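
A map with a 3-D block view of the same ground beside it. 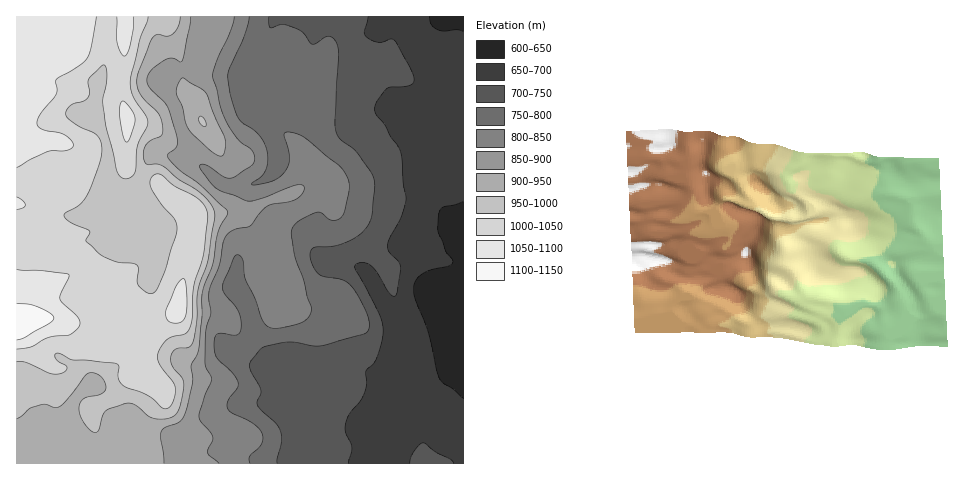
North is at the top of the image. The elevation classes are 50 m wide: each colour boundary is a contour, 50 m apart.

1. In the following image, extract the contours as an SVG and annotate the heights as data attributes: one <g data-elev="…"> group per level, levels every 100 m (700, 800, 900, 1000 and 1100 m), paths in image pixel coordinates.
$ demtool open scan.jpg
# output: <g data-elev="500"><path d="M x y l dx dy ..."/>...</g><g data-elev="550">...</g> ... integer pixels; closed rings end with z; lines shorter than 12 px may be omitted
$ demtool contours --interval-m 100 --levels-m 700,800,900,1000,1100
<g data-elev="700"><path d="M348 463l4-16-7-15 1-9 4-10 10-11 4-7 3-11-1-13 8-7 3-6 4-15 2-11-1-9-3-9-24-48 1-2 5-1 9 2 7 7 13 22 3 2 3 0 4-30-2-5-9-9-2-7 3-8 11-20 5-17-6-49-10-15-5-11-9-10-1-9 3-7 10-11 22-3 3-2 1-3-4-12-15-28-4-1-13 3-7-2-6-4-1-4 4-15"/><path d="M454 463l-3-3-14-7-11-9-3-1-4 2-6 8-3 10"/></g><g data-elev="800"><path d="M250 463l0-7 11-11 2-5-1-6-3-5-5-5-22-11-4-3 0-8 9-14 1-5-6-10-15-15-3-8 0-10 3-6 5-1 14 2 3-2 2-5 0-9-3-8-15-20 1-10 10-23 2-3 3 0 4 5 3 20 9 18 7 21 4 6 6 3 8 0 18-4 8-4 4-6 1-7-4-10-4-18-8-23-4-21 1-6 7-8 17-9 5 1 11 7 8-2 5-7 4-24-2-9-7-12-35-28-7-4-10-2-3 1-1 1 6 24-1 7-3 6-6 6-8 4-14 4-6 0 10-9 3-5 3-10-1-10-3-8-6-9-16-11-4-6-7-20-3-20 1-8 15-33 5-19"/></g><g data-elev="900"><path d="M164 463l-3-30 4-5 15-7 6-11 7-28-2-17 6-10 2-8 3-32 1-24 10-27 5-33 10-18-2-4-24-22-22-16-12-13 0-4 7-5 2-4-1-12-9-27-16-17-4-7 1-6 3-5 13-10 8-3 8 4 2-1 9-44"/><path d="M218 155l4 1 2-2 1-14-12-28-5-16-6-7-20-11-4 7-2 7 6 14 5 20 7 10 16 14z"/></g><g data-elev="1000"><path d="M17 362l9 0 22 11 7 1 9-2 3-4-1-3-10-6-1-4 2-2 16 7 43 3 3 4 0 12 5 7 23 9 17 13 5-1 4-5 2-10 0-7-15-21-2-9 3-8 6-7 6-4 12-2 5-8 2-10 2-30 10-37 4-32-3-10-9-10-22-11-13-11-5-1-5 4-1 5 2 7 10 16 12 12 3 11-13 45-7 16-6 4-6-3-7-6 0-16-1-4-5-2-16-1-15-7-15-14 4-10-20-9-5-4-1-3 2-2 14-8 6-9 13-30 3-16-1-9-4-6-25-13-5-5-1-5 5-7 12-4 4-3 3-6-2-12 15-15 3 2 1 8-4 24 0 7 3 20 10 43 3 6 5 4 6-1 5-5 2-27 10-19 1-5-2-6-13-20-2-8-1-8 10-41 8-22"/></g><g data-elev="1100"><path d="M17 340l8-3 22-12 5-4 2-3-4-5-14-7-19-3"/></g>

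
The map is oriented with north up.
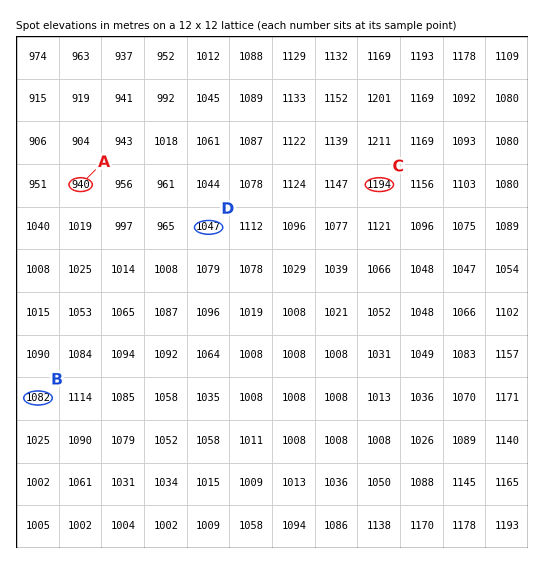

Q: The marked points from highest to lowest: C B D A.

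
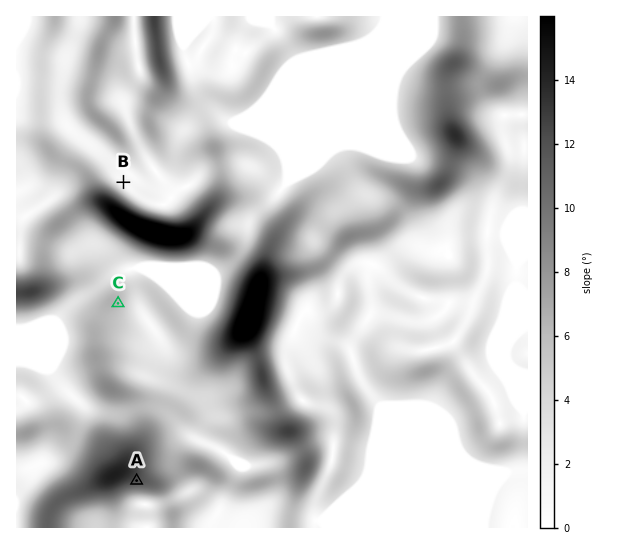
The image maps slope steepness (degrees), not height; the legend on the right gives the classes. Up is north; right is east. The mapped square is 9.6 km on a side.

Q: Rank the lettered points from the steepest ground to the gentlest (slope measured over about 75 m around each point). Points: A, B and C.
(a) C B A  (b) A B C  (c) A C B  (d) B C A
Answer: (c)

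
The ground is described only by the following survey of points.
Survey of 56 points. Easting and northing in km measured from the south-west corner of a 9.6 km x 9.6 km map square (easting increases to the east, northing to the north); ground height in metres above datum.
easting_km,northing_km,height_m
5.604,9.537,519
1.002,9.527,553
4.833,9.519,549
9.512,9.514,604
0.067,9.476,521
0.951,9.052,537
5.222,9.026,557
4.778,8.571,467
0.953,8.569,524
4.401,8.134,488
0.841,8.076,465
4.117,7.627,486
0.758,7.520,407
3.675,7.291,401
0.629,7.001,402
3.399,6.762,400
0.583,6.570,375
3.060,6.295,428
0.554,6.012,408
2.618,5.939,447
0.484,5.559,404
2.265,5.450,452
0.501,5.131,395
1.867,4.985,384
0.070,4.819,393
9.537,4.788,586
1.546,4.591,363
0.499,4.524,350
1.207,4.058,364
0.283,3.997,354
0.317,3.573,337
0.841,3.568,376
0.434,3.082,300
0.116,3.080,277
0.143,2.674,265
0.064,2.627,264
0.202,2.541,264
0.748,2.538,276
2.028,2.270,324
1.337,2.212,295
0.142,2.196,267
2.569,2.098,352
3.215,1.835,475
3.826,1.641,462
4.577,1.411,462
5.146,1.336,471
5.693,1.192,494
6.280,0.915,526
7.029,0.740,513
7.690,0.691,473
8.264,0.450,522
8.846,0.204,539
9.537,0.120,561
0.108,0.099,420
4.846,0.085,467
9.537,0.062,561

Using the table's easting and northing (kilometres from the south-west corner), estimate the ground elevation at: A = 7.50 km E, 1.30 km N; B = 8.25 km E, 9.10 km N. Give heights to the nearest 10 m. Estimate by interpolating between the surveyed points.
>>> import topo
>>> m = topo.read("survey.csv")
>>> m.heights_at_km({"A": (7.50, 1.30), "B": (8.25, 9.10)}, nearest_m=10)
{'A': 520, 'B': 590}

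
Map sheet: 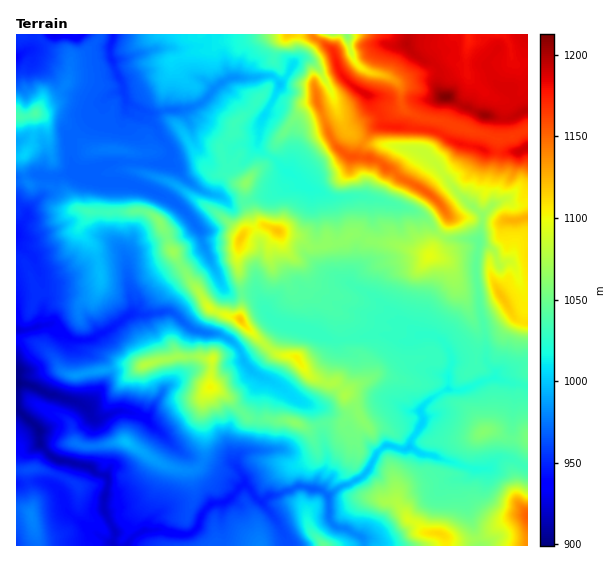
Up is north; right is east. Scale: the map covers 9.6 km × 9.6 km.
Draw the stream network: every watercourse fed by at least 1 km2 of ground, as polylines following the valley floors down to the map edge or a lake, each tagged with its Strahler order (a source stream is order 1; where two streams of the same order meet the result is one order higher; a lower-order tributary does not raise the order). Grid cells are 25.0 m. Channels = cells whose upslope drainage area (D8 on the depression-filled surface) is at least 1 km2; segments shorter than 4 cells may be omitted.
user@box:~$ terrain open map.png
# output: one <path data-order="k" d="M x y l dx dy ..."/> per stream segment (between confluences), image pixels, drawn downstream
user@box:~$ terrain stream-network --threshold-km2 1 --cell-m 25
<path data-order="1" d="M355 535l-9-7-8 0-3-1-5-6 0-2-1-2 0-21-2-1"/><path data-order="1" d="M85 525l4 4 12 7 5 5 3 2 4 0 1 2"/><path data-order="3" d="M327 495l-4-4-2 0-2-2-10 0-3-2-11 0-5 4-4 0-7 4-6 0-2 1-2 0-6 5-4 0-5-5-3-5-5-6-3 0"/><path data-order="1" d="M107 488l2-8-4-4-8-3-7-6-4 0-7-3-6 0-6-3-10 0-16-16 0-2-2-2 0-6-2-4 0-3-20-19"/><path data-order="3" d="M243 485l-16 15-2 0-4 3-8 0-11 10 0 3-3 4 0 4-1 3-7 6-2 2-10 0-1-2-12-1-5-3-4 0-2 2-13 0-8 5-4 4-3 5"/><path data-order="1" d="M458 479l8 0 7-7 0-3-3-1"/><path data-order="2" d="M470 468l-9-3-2-1-2 0-2-1-4 0-1-2-11-2-8-4-8 0-1-2-3 0-4-4-17 0-1-1"/><path data-order="1" d="M485 468l-15 0"/><path data-order="1" d="M238 457l-1 3 0 7 6 9 0 3 2 1 0 4-2 1"/><path data-order="3" d="M397 448l-4 0-2-1-8 0-6 6-8 16-6 7-4 3-5 1-4 4-7 1-5 3-7 7-4 0"/><path data-order="1" d="M157 429l-12-12"/><path data-order="2" d="M145 417l-10-4-4 0-6-2-11 1-4 3-3 0-5 2-9 0-6-8-5-5-5-3-8-1-14-5-6 0-14-8-2 0-6-3-10 0 0-1"/><path data-order="3" d="M443 391l-16 10-5 6-1 2 0 4 1 2 0 12-11 12-1 4-7 5-6 0"/><path data-order="1" d="M283 389l-4-4-4-1-2-3-6-2-2 0-8-6-4-1 0-3-7-6 0-3-5-7 0-2-3-4-7-7-10-5-3 0-1-2-12 0-6-2-4 0-5-3-19-16-22 1-2 2-17 0"/><path data-order="2" d="M422 335l9 0 7 2 7 6 5 9 0 3 1 1 0 9-2 6 0 16-2 0-4 4"/><path data-order="2" d="M130 315l-12 8-5 5-24 12-15 0-5-3-14-13-17 1-4 3-8 1-1 2-7 0-1-2"/><path data-order="1" d="M267 307l8 8 6 2 2 0 6 3 6 0 2 1 5 0 1 2 15 2 5 3 8 7 12 5 3-1 9 0 2-2 5 0 1-1 7 0 1-1 15 0 15 6 9 0 5-4 7-2"/><path data-order="1" d="M351 284l3 3 19 9 33 32 5 1 6 6 5 0"/><path data-order="1" d="M126 261l0 11 1 1 2 20 1 2 0 5 1 1 0 12-1 2"/><path data-order="1" d="M34 259l-17-16 0-7"/><path data-order="1" d="M493 249l-6-4-8 0"/><path data-order="1" d="M205 248l-3-5 0-10-11-13 0-1-14-15-3 0-9-5-3 0-4-3-7-1-9-4-13-2-18-17 0-1"/><path data-order="2" d="M479 245l-1 3 0 7-1 1 0 27 1 1 0 9 1 2 0 14 2 2 0 5 2 5 0 7 2 1 1 32 9 11 0 4-6 4-11 3-5 4-11 2-1 2-18 0"/><path data-order="2" d="M482 216l0 9-1 2 0 8-2 1 0 9"/><path data-order="1" d="M395 205l-5-2-4 0-1-2-8-1-2-1-5 0-1-2-38 0-1-1-20 0-40-40-4-1-8-8 3-30 8-9 8-15 0-2 1-2 0-8"/><path data-order="1" d="M107 175l4-4"/><path data-order="2" d="M111 171l7-6 7-2 4 0 1-2 4 0 1 2 28 0 3-3"/><path data-order="2" d="M166 160l5-5 0-4-6-8 0-2-6-5-2-8-10-9-6 0-10-4-5-6 0-9"/><path data-order="1" d="M430 157l11 11 1 5 7 7 5 8 21 21 2 0 5 6 0 1"/><path data-order="1" d="M443 121l-12-1-1-1-7 0-10-6-6-1-5-5 0-3-1-1 0-15-8-9-6-3-16-3-10-5-6-5-4-10-1-6-1-2 0-6-2-2 0-2"/><path data-order="3" d="M126 100l-1-7-2-1"/><path data-order="1" d="M109 96l2-3 3 0 1-1 8 0"/><path data-order="3" d="M123 92l0-7-2-4-2-6-5-7-1-9-3-3 0-9 3-6 0-6 1 0"/><path data-order="1" d="M331 92l-1-4-3-3-2-6-3-3-4-8-9-9-8 0-6 2-1 6-7 8 0 1-5 5-4 0"/><path data-order="2" d="M278 81l-5-5-14 0-1 1-28 0-3 3-6 3-19 20-4 2-3 0-5 3-4 0-1 1-15 0-1 2-7 0-1 1-14 0-17-8-4-4"/><path data-order="1" d="M466 63l0-11 3-7 0-10"/>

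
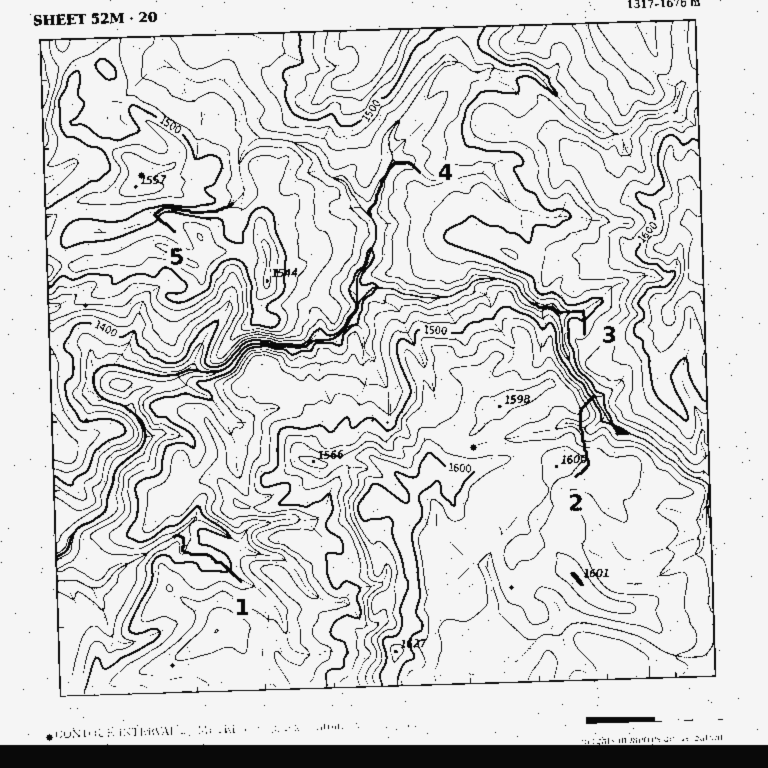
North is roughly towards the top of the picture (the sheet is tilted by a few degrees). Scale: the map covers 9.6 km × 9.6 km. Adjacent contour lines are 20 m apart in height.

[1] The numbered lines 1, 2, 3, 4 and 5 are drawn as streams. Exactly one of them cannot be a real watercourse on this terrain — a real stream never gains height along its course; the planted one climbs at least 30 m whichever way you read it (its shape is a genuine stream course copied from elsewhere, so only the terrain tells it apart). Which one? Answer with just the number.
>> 2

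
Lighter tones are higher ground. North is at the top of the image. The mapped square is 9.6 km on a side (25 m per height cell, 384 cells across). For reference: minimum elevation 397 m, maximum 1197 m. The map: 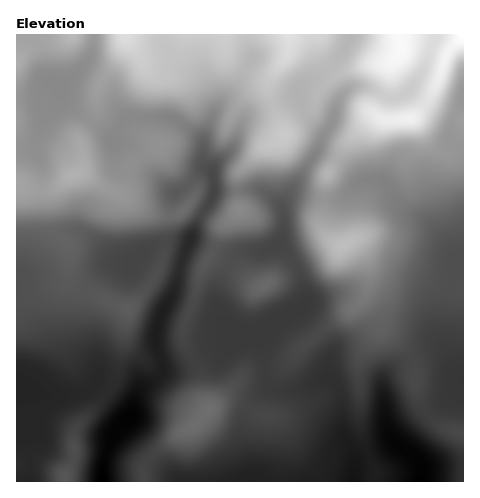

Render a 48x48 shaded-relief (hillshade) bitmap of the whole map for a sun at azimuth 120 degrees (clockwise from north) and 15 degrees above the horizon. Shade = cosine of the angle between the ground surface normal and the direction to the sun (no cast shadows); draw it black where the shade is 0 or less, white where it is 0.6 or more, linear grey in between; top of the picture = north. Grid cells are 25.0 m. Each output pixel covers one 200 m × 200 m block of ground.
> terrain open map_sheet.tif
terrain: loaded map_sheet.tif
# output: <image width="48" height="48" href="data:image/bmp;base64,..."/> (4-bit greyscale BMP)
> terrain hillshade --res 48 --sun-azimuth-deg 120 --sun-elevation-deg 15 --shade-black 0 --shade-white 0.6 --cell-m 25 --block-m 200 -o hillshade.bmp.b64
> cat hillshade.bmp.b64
<image width="48" height="48" href="data:image/bmp;base64,Qk32BAAAAAAAAHYAAAAoAAAAMAAAADAAAAABAAQAAAAAAIAEAAATCwAAEwsAABAAAAAAAAAAAAAAABEREQAiIiIAMzMzAERERABVVVUAZmZmAHd3dwCIiIgAmZmZAKqqqgC7u7sAzMzMAN3d3QDu7u4A////AHYwJ9/VECWaqYiIiHd3eId4iGVomYdDIXYxFs/WACWamZmYiId3eIh3iGVniIdTImZSE6/nEAN5iKupmYh3eIiHiHZ3d3ZUM2ZkEp7pMAAleKzLmYiIiJmId3iYd2ZVVWZkIo3aYgAAN5vMqYiIiJmYh3mpdmVVZmZkIn3rhSAAA3m8yXd4iJmZh3qoZVVVZmZlMkrup1IAAUacynZ3iJmZhnu4VEVmVWZmQzWt2mMAAjR6y3ZmeIiJhnvIQ1Z2ZmZmZURq3IQAATNYq4dmZ3d4hnvHM1eHZmZmZmZXrKUgABNFeZh3d3d3dWvHM2iXd2ZmZ3dmi6dSABNER5l3eId3ZWvHNGiYd3dmZ3h2eah1MjRVNHh2eJh3VWq4RGiYd3d3d4h2aZiHQ0Z2VFd2Z5mHVGm5ZWeId4h3eIiGaKmGNGd3ZVZlVoqXU1iZh3eId4iIiIiGaLuEJXd3ZmZlRWipZEaJmYh3d4iIiIiGaM2TFIh3dmZmVEaJdlZ4mZh3d4iIiIiGZ860A4h3d3d2ZURWd4d4mZmHd3d3eIh3Z7/WAXmHd3iHdlQyR5mImpmHd3d3d3d3Zp76IEmHZnmph2UxFIqZmpiHd2Z3d3dmZWr9YCiXZVnMuXZCE1ipmpiHd2Zmd3dmZla+oheXZDWcy4ZURFeqqpiHdmZmZ3d3dlR9xAWYZDNYu4VGiHiqqpiHdmZmZ4iHd2Va1gOIZUQ1iWIVq6mrqqmHd3dmZ4mYd2ZYyQBodmVEZkEDnMu7q6mYd3d2Z4mYh3ZWuyA4iHdlVBACaszMq7qYd3d3Z4mZmZh3rGAXqqmYUgATV6vcurqYh4d3d4iZq7uqvqEFq7vLYQAkRGi8uqqYiJmZmYiIq7u7vuUBeavdgAA1QzWKqZqYiKqqupd4mau6iusAJprMgABGVEV4iZmZmaqqu5h3eJq6Za1gA3mqcQBGZVZ4iJmZmYiIm6l3d4q7hFuwAmiZgwBIhmZ4d4mZmodleaqYd4q8qFikBaqZlxBKuXZ3d4iImXdkNoqodnm7u5iCBcyqu0AJ3Jd3Z4iIiWZjJGmpdnmZrdqCAIy7zqAEvLmIZ4iHiGZUNFipZmeIreuGAAeqz/gAe7qpd4iHeHdURFipZVZnnOxnYAForf1ASKu8qImYd4dkNFiZdmZmesxUlQA2e++QBYm926u5d5hlM1eYdmZmeKtieRAUaL3EAFeLzM78hph2RFZ4h2Zmd4qCSVETV5vJABRXib7/pph2ZVV4iHiJh4qlJ3M0Z3jLMANVQ2v/yIh3ZlV4h3iqmJq4RWVWd2esYAJVQibP65h3ZkRodmeaqaqpZVVomGaLogFGdjKP/ql3dlNXdFeImZmZhlRpqXZpuENGqmJO/8uXd2M2ZEaIiImIiGRHq5dmd2VXrKQq/8yoiYUjVVeIeIh3iYQki7mHUyNWi8gm/5qYirgxRneHd4d2iZYyWrqZcgAkacpDz2d3ectAJomHd3d2iZdUWKmalRATV6tiW2ZmV7xQFpmXZ3h2eYdlWJmbtzACV5qCFQ=="/>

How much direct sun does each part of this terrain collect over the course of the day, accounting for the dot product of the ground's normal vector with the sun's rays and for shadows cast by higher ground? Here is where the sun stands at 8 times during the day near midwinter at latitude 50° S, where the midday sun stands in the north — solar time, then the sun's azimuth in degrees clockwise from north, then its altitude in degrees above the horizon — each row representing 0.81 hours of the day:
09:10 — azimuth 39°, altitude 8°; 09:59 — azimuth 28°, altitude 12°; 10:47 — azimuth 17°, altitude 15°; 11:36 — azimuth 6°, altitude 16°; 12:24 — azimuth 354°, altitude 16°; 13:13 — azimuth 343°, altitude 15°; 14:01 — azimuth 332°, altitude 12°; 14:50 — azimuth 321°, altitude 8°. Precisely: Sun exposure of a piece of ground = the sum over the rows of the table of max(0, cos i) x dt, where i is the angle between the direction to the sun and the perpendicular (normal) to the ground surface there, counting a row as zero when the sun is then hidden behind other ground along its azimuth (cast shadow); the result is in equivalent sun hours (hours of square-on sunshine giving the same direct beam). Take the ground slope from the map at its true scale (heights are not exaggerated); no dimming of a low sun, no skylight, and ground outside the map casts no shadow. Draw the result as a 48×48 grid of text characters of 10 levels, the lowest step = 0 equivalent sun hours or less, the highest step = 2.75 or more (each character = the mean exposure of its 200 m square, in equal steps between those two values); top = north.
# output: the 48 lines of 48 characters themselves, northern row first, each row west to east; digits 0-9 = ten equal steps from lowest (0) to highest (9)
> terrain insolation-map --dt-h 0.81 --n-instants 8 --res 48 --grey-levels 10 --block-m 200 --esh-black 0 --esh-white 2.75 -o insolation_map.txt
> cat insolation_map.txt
555443234443344443333443333334433345565445444663
654321013421345544333444322344322235787555435750
631100124310245554433333445543222356887653225620
321112345411234444433223466521123466433331135520
234444456322223444433112455311234531000111146321
344555555322111222222112444333445300221001355222
445555554332000000111023333345454115997435663123
555555543332000000011144123466543226899999962224
555566643433310000011353234577642245446999852124
455567864334556653101442366667631266312221111223
455666786445556676400311477655531486210000001233
455666566555455555421101566532212663000000001343
555566556666654443222004642111113631000000002344
665566666666542233221049500000027841000000011233
777667655655442002343365100000037731100001222222
666654324666554100365330000000033112232222222211
445531001466655322563332100000231013555433332211
333210011234445567732688851001354445665543222222
000000012332335678414886677412587777776654222222
000000000110012342017953245533577789999865432223
000001100000000000004420001233347899999765543333
222344420000000000012000000133324798764445444333
333334432100001342255200001343222464222233334444
333344433333334543576433444553211221112333344444
444444444444455533674345677764211100012333344555
444444456655566433553345689864211000012333344555
555444456776665223532344677532210000022333344455
554444456677763124533333432001221001233334444455
544444444567741136643432100012332245432333333444
444333333334422257534443100123344454312333333333
443333322223223466444544323344455421123444333333
333333322222223455445554444455565300134444443344
233333332222234444455555544556653112333334444444
112333333222245433455555555556532234432123455444
111233443332245433455556665554322344421113455444
333333444443224433455567765543334443321024555444
544433344443212466677777655443344443331134554455
555444445543234789999986444443455543332123444555
555554456531246899999975456555565543333222334555
555556777311234677667654466766554443333222345555
555568984112334456664433455665544333333322245666
555568741134566667653223444444443333333321124677
555556632345788875422123333333443343334421001346
555556654457999631110123322233344454345432100012
556665554469997300000123222233334454446654310001
556886433467874200001222222333344544446775432223
445787433345554310012223333333344544455665444445
444445444344444433333334444443344444444444444455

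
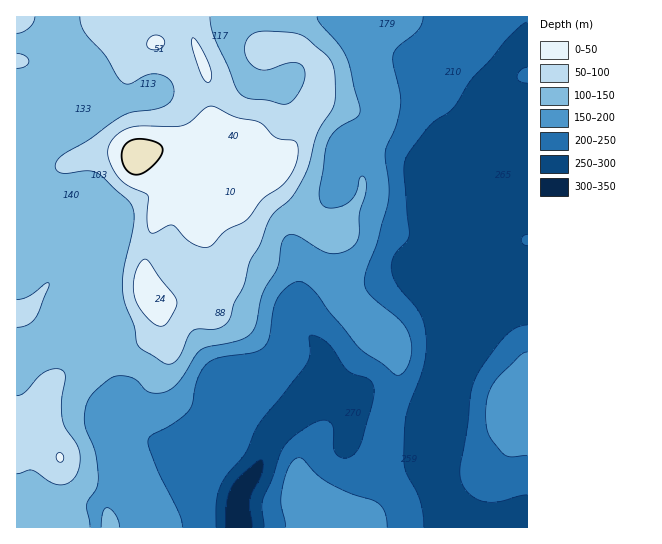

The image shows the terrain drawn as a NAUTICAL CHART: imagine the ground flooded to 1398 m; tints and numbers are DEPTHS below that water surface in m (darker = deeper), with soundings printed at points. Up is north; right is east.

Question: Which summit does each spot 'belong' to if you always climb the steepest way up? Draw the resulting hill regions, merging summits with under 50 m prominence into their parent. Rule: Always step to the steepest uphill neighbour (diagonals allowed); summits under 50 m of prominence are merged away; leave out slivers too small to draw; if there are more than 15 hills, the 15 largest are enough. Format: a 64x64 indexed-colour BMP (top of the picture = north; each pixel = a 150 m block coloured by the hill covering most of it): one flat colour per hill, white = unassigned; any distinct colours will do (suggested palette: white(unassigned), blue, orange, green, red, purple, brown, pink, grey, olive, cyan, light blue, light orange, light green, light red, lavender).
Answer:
<image width="64" height="64" href="data:image/bmp;base64,Qk12CAAAAAAAAHYAAAAoAAAAQAAAAEAAAAABAAQAAAAAAAAIAAATCwAAEwsAABAAAAAAAAAA////ALR3HwAOf/8ALKAsACgn1gC9Z5QAS1aMAMJ34wB/f38AIr28AM++FwDox64AeLv/AIrfmACWmP8A1bDFACIiIiIiEREREREREREREzMzMzMzMzMzMzMzM0REREREIiIiIiIRERERERERERETMzMzMzMzMzMzMzMzREREREQiIiIiIhERERERERERETMzMzMzMzMzMzMzMzNERERERCIiIiIiERERERERERERMzMzMzMzMzMzMzMzNEREREREIiIiIiIiERERERERERETMzMzMzMzMzMzMzM0REREREQiIiIiIiIiERERERERERMzMzMzMzMzMzMzMzRERERERCIiIiIiIiIhERERERERETMzMzMzMzMzMzMzFEREREREIiIiIiIiIiIhERERERERMzMzMzMzMzMzMzEUREREREQiIiIiIiIiIiIiERERERETMzMzMzMzMzMzMRRERERERCIiIiIiIiIiIiERERERERMzMzMzMzMzMRERFEREREREIiIiIiIiIiIiEREREREREzMzMzMzMREREREUREREREQiIiIiIiIiIRERERERERERMzMzMzMRERERERRERERERCIiIiIiIiERERERERERERETMzMzMxERERERFEREREREIiIiIiIiEREREREREREREREzMzMzERERERERREREREQiIiIiIiIRERERERERERERERMzMzMRERERERFERERERCIiIiIiIiERERERERERERERERMzMREREREREUREREREIiIiIiIiIRERERERERERERERETERERERERERFEREREQiIiIiIiIREREREREREREREREREREREREREREURERERCIiIiIiIhERERERERERERERERERERERERERERREREREIiIiIiIiEREREREREREREREREREREREREREREUREREQiIiIiIiERERERERERERERERERERERERERERERRERERCIiIiIiIREREREREREREREREREREREREREREREUREREIiIiIiIRERERERERERERERERERERERERERERERFERERVVVIiUREREREREREREREREREREREREREREREREURERFVVVVVVERERERERERERERERERERERERERERERERFEREVVVVVVURERERERERERERERERERERERERERERERERRERVVVVVVRERERERERERERERERERERERERERERERERERRFVVVVVVERERERERERERERERERERERERERERERERERERVVVVVVURERERERERERERERERERERERERERERERERERFVVVVVVREREREREREREREREREREREREREREREREREREVVVVVVVERERERERERERERERERERERERERERERERERERVVVVVVURERERERERERERERERERERERERERERERERERFVVVVVVREREREREREREREREREREREREREREREREREREVVVVVVVERERERERERERERERERERERERERERERERERERVVVVVVERERERERERERERERERERERERERERERERERERFVVVVVUREREREREREREREREREREREREREREREREREREVVVVVURERERERERERERERERERERERERERERERERERERVVVVVRERERERERERERERERERERERERERERERERERERFVVVVVEREREREREREREREREREREREREREREREREREREVVVVVERERERERERERERERERERERERERERERERERERERVVVVURERERERERERERERERERERERERERERERERERERFVVVEREREREREREREREREREREREREREREREREREREREVVRERERERERERERERERERERERERERERERERERERERERERERERERERERERERERERERERERERERERERERERERERERERERERERERERERERERERERERERERERERERERERERERERERERERERERERERERERERERERERERERERERERERERERERERERERERERERERERERERERERERERERERERERERERERERERERERERERERERERERERERERERERERERERERERERERERERERERERERERERERERERERERERERERERERERERERERERERERERERERERERERERERERERERERERERERERERERERERERERERERERERERERERERERERERERERERERERERERERERERERERERERERERERERERERERERERERERERERERERERERERERERERERERERERERERERERERERERERERERERERERERERERERERERERERERERERERERERERERERERERERERERERERERERERERERERERERERERERERERERERERERERERERERERERERERERERERERERERERERERERERERERERERERERERERERERERERERERERERERERERERERERERERERERERERERERERERERERERERERERERERERERERERERERERERERERERERERERERERERERERERERERERERERERERERERERERERERERERERERERERERERERERERERERERERERERERERERERERERERERERERERERERERERERERERERERERERERERERERERERERERERERERERERERERERERERERERERERERERERERERERERERERERERERERERERERERERERERERERERERERERERERERERERERERERER"/>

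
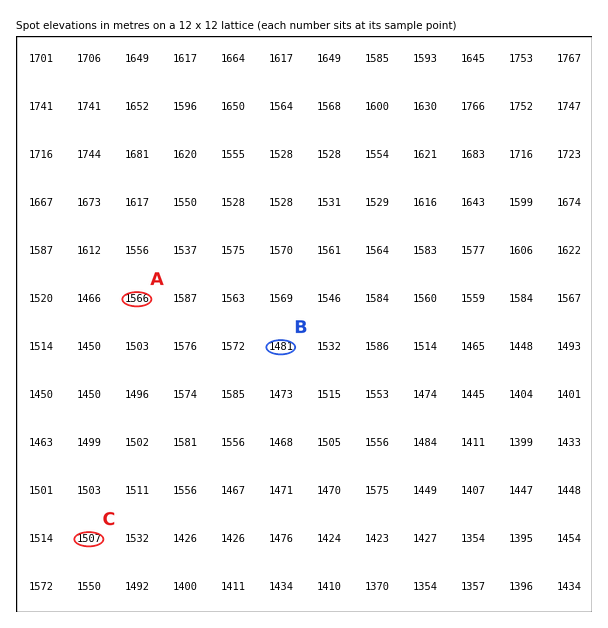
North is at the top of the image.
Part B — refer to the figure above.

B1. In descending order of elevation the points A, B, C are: A C B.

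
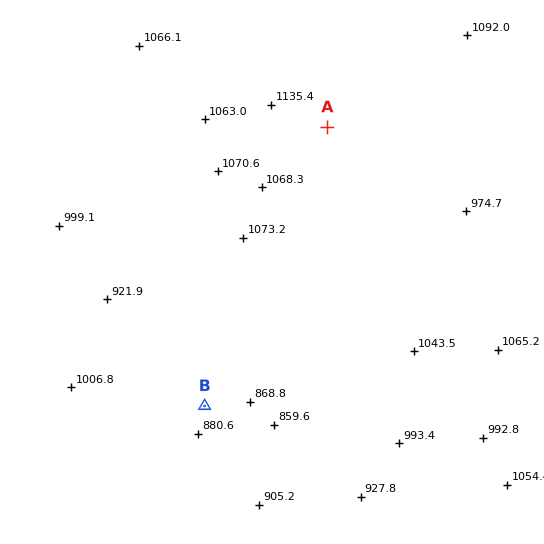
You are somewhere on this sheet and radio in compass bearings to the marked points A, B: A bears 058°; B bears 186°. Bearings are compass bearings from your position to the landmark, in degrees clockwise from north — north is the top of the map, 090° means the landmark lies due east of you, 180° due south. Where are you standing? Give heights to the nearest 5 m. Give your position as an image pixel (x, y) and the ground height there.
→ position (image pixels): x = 227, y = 190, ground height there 1075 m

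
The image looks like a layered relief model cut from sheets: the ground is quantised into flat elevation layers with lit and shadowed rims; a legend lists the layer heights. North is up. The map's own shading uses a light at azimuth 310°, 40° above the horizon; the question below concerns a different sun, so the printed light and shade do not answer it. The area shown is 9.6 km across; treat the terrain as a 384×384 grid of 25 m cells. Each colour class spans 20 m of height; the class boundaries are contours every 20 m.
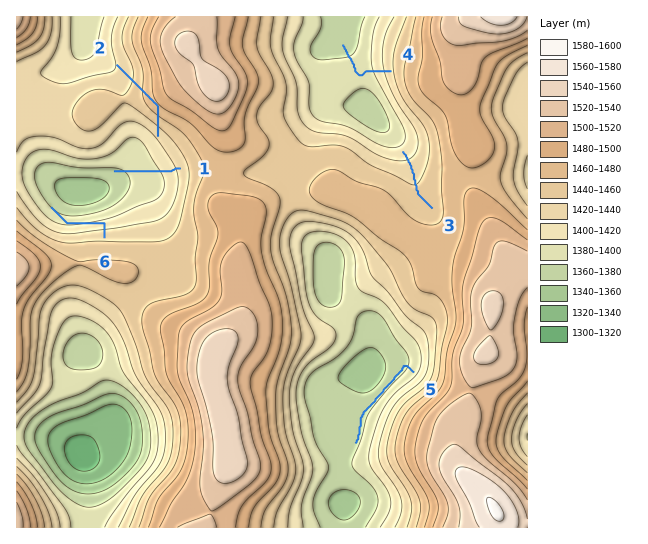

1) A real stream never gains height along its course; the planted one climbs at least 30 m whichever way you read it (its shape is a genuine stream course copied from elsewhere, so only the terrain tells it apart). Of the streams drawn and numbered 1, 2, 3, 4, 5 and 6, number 2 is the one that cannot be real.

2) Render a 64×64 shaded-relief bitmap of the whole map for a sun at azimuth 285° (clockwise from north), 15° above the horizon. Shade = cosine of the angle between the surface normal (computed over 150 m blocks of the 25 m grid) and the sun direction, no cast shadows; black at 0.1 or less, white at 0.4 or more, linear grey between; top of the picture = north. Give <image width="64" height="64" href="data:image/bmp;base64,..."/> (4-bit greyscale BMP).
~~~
<image width="64" height="64" href="data:image/bmp;base64,Qk12CAAAAAAAAHYAAAAoAAAAQAAAAEAAAAABAAQAAAAAAAAIAAATCwAAEwsAABAAAAAAAAAAAAAAABEREQAiIiIAMzMzAERERABVVVUAZmZmAHd3dwCIiIgAmZmZAKqqqgC7u7sAzMzMAN3d3QDu7u4A////ABERI0Z5q83e3cupmHZURERERVVniavMzN7u7bu6qYZDEREjVnmrze7duqmYh1REREREVWeJq8zM3e7dzLupdUMREjRXiavN7u26qZmHVEMzMzNEVomrvMzd3d3Mu6l1MyEiNGeJq87v7cuqmYdlQzMyIjRWeJq7zN3d3cy6mGUzIiI0Z5q83v/+3LqqmGVDMyISI1Z4mqvM3d3cy7qHVDMiIjRnmrze///tzLuodUQzIREjVniZq8zN3cy7qXZUMzMiNGeau83v//7dzLl2VDMhESRWeJq7zM3czLqYZUQzMzM0Z4mrvN7//+7cuoZUQyISNFeJqrzN3czLqYZVRENDM0Vniaqrzv//7u3KhlRDMiI0Z4mrzd3czMuodlRDM0RERWeJmavN7//+7cqGVEMyIjVnmrze7dzMuphlQzMzM0RVZ4mZms3v//7tyoZEMyIjRWeKvN7u3Mu6l2QyIiIzRFVniImaze7u7u7KdUMzIiNFZ4ms3v7dy7qXZDIRESM0VWZ3iJrN7u7u7sp1QzIiI0Z3iKve/u3MupdkMhERIjRVVmZ3ms3u3u7uyXQzMiEjVniIms7/7dzLmGVCIREiNFVVVWeKzd3d7u25ZDMzIRNXiIiKze/u3cupdkMiESI0VVVVVorN3cze7bhUREMhE1eZiIm97u7u3LmGVDMhEjRWZlVWirzczN3cp1REQyESV5mIibze7u7tyodlQyIRI1Z3ZmeKzMzMzduWREVTIAFGiIeJrN3e7/7Ll3ZUMhEjVnh3eJrMzMzNy4VDRVQgATV3d3mrzM3v/9uYdmUzERJGeIiJq8zMzN3LhUNFVCEBNGZmeJq7vO//7Kh2ZTMAEjV4maq8zMzM3cuGREVUIRE0VVVnmqqs3//9uYdlQxERJGeJq8zMy7zdy5dURVQyEjRERFeJqqvf//65h2VDEREkV4mrzMy7vM3LqGVVRDIjRFVEVomaq87//sqXZUMiEiNWiavMzLu7zMuodlVEMyNFVVRWiaqqve/+25hlRCIiNFZ5q7zLu7u8y7mHZVQzI0VmZVaJqqqr3v7cqGVDIiNFZ4mqu7u6qru7uph2VDIjRXd2Zom7upq97uyoZDMiI0VniZqqqqqqq7u7qYdlMiI1eIdnibu6maze7KhkMyIjRXiJmaqqqqqqu7uph2UyETV5mHeJu7qIm97sqGQzIhI1eImZmZmZmaq7y6mHZUIRJXmpiIm7uoiazuyoZUMiEjVoiZmIiIiJmrvLuYZVQhEkebupmau6mJrN3Kl2VTMiNGeIiIh3d4iavMypdlRDISR5u7qZq7qYms3cqYd2RCI0Z4iIiHd3eJq8zKl1REMiJHm8y6qqqpiavMupmIdUM0VniIiId3d4mrzMuWVDMzM0abzLqqqpmZq7u6qZiGVEVniIiIiId4iavMy5dUMzMzRpvMy6qZmYmau7qpmIZVVniZmIiIiIiZqrzLl1MzM0RWiszLqZmYiJq7u6mYhVVniZmZmZmYmZmqu7uXUzM0RVeKvLupiIiImru7qYd1VWeJqqmZmZmZqqqruphkMjRFZ4mrupiIiIiau7uodmRVZ4mqqqqZmZqruqqqmGQyNFZ3iaqqmHd4iZq7uph2VEVWiaqqqqqZmru7qqmYZTM0Z3iJmqmHd3iJqru6l2VURFZ4mqu7qpmrzMy6mZh1REVniIiZmIdmeJmqqqmHZVREVmeJq7u6qavN3LqZmIZVVniZiIiId2Z4mqqqmHZVRERVZ4mau7qpq83dupiIh2ZniZmIiIh3Z3mqqqmIdlRERVZneImqupmrzdy6mIiId3iaqYiIiId3iaqqmYdlVERFVnd3eJmqmZq8zLmIiIh3iZqpiHiIh3iJq6qYh2VENEVnd3d3iJmZmrzLqYd3d3eImqmId3iIiJq7uph2ZUM0RWeId2ZniJmqu7uph3d3d3iZmYh3d3iJq7u6mHZUMzRFeIiHZmZ4mqq7uqmHZmZmd4mZmHdneJq7zLuYdlQzNVZ4iIdlVWiaq6qqqYdmZmZneJmYdmZ4mrzMy6l2VEM2ZniJiGVVZ5qqqqqph2ZmZmZ4iZh2Z4mrzMzLqXZUREd3eImYdURXmqqqqqmGVVZ3ZmeJmHZnirzMzMuodVRVaIiIiZh2VWeaqpmqqXVEVndmVniId3ibzMy7uphlRFZ5mIiJmYZVaJqqmZqoZDNFZmVVZ4h3eKvMy7qql2REV4mZiImpl2Z5q6qZmqhjIjVmVEVnd3d5vNzLqpmHVDRXiZmIiaqYd4q8upmqqGMhJFVERGd3Znm93bqpmYZTM1Z5mYiJqqmIm8zLqqqpZCI0VUNFZ3dmis3duqmYhlMzRniIiImqqYmr3duqqqlkMjRUREV4h3eKzd26qZmGVDM1Z3iHiJqpmazd3LqqqHVDRFRERniIeJrN3LuqqYdUMzRWZ3d4iaqavN3cupmIZURFVERWiJiJq83cu6qph2VDNEVWZmaJqqq83dypiHZlRVVURFaImZq8zMy7uqmHZUQzNEREVXiru8zd3KmHZVRFVUREVniJmrzMzMy7qHdmVDMzMzNFaKvMzd3cuYdlRERURERWZ4iavMzMzMuod3ZlQzIiIjRoq83d3dy5h2VERERERFVmeJrMzMzd3KmHd3ZDMRESJGirzd3d3LqYdlREREREVVZ4mrzMzN7tupiIhlMxEREkV5vN3e3cuph2VURERERVVmiavMzN3u3KmZmHUy"/>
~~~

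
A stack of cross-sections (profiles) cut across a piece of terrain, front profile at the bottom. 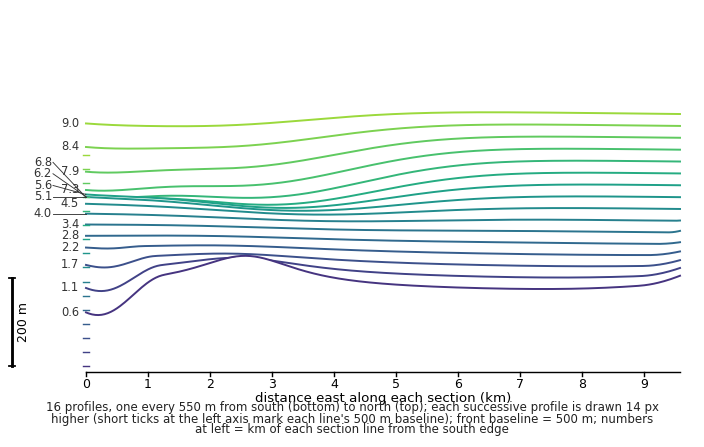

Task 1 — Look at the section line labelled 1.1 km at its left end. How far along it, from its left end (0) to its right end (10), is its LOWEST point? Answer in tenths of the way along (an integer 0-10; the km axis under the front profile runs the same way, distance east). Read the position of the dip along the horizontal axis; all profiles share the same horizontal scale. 0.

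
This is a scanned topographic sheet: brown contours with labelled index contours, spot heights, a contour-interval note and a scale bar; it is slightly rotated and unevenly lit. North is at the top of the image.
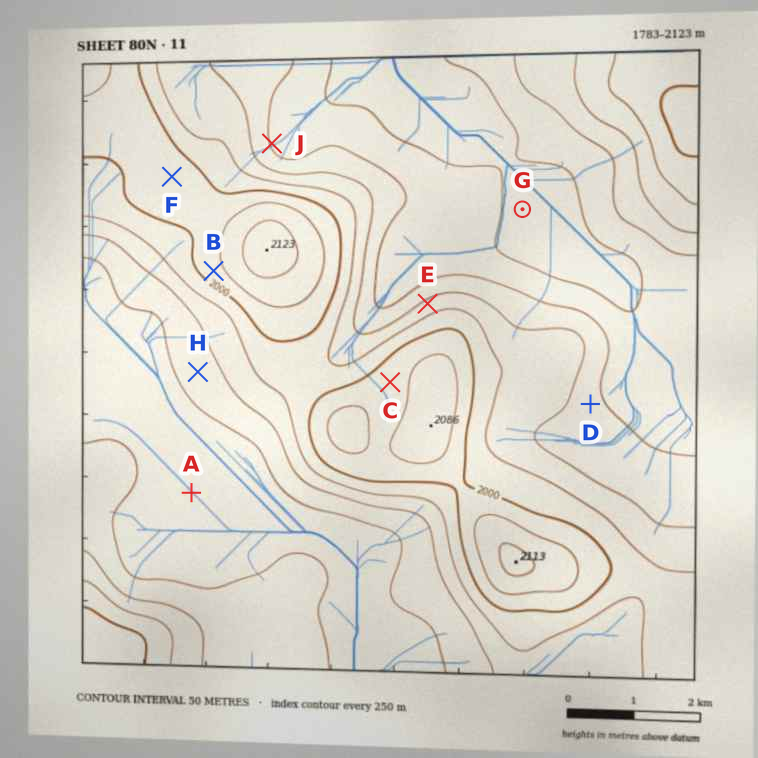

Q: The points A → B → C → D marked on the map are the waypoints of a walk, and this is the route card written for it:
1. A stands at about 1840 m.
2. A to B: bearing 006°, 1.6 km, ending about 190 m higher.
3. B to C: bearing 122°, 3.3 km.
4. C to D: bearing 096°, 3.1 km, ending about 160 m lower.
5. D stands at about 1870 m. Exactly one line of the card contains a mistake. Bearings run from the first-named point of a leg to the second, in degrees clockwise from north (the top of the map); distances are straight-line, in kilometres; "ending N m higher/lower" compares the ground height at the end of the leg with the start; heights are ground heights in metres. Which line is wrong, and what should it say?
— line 2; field distance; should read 3.5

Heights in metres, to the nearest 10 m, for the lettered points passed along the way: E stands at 1910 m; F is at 2030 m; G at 1800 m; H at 1880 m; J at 1850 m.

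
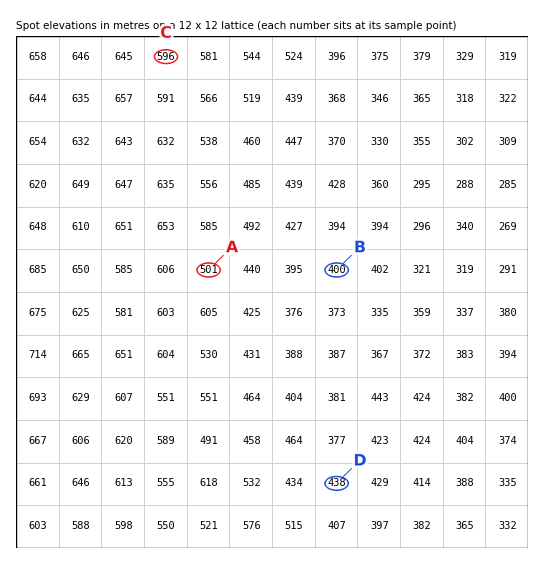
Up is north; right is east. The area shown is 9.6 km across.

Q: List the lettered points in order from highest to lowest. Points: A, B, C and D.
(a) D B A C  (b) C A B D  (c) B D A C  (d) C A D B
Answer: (d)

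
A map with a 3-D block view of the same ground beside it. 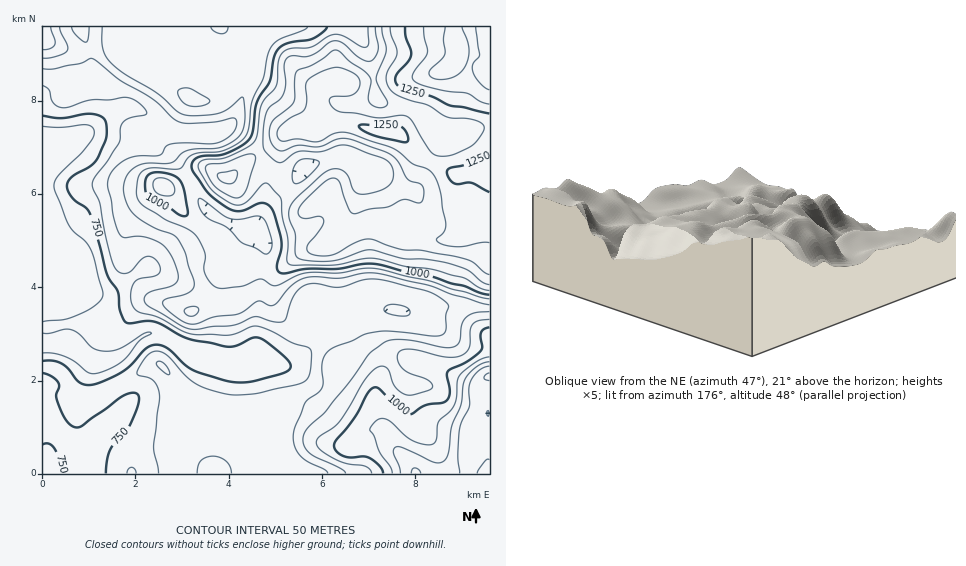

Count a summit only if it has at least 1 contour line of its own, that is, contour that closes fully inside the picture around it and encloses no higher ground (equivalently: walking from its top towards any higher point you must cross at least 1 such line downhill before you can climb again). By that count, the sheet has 3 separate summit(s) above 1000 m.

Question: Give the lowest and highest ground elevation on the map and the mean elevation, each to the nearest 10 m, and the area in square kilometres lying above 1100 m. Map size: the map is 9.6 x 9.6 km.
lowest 660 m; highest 1370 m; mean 950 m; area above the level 22.4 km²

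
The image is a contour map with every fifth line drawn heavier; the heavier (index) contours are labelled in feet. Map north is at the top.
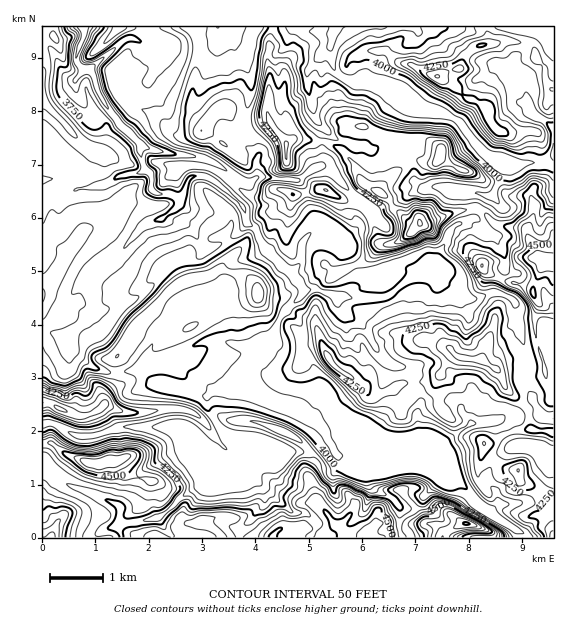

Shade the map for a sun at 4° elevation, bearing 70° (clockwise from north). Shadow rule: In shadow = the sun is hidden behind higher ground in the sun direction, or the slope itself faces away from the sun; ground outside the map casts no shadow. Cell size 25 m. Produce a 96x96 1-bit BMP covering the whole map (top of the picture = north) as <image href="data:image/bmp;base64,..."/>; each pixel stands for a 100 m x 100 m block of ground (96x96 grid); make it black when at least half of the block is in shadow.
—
<image width="96" height="96" href="data:image/bmp;base64,Qk2+BAAAAAAAAD4AAAAoAAAAYAAAAGAAAAABAAEAAAAAAIAEAAATCwAAEwsAAAIAAAAAAAAA////AAAAAAAAA4CAAeAAAD/j8P8AAAOAAGAIAD/H4f4AAAeIAAAcAD+eB/zAAweAAAA8DB78D+iAAwPAAGP4DAfwH4AAA4TAAH/wjBngfAAAB4BAAH9hxDnB/34AH4AAA/9DwPCD/7wA//AAA//Dg+Af/4B//vAAAf/DAYA//4D//hAAAP/AAAB//4D/+AAAAH/AAAD/34D/6AAAAB+AAAf/z4D/wAAAAA+AAAf/xAD/AAAAAAcAAAP/wAD4AAAAAA8AAAP/wADgAAAAAH/AAAH/4ABAAAAAB/+AAAD/4H8AAAAHD/8AAD//wP8PAAAfH/wAB3//AP//gAD+f/AAH//4ACD/AgH8/wA8P+f4ACD+B4H4wAD//+fwwGD4AADwgAP//+fhAMbgAAAAAB///kPBA84AYAAAAH//+APD/44E4AAAAf//+AOB/x4N4AAAA///8AOB/h4PwAAAB///4AeD/j4PgAAAA///wAPD/DwfgAAAA///gA/H/Dwf+AAAAf/+AD/P+BwP+AAAAf/8AH//4DwP8AAAAP/8Af/8ADwP0AAAAP/4A/f4ADgH/AAAAP/4E/zwAHgD/gAAAH/wN/xAwHgB/wAAAH/wJ/AAgPAA/wAAAD/wDgAB4PAAPwAAAB/gDAAB8fAAH4AAAA/gAAAD8/AAD8AAAA/gAAAH//8AD+AAPgfgAAAf//wAB/AAPwPgAAD///gAAfgAPwDgAP////gAAHwAPwDgYP////MAAB4AHwH+AH////MAAA8AHgH8AB////cAAAOADA/8AB////sAAAAAAA/8AA//7/gAAAAAAB/+AAf/z/gAAAAAAB//+Af/x/gAAAAAAD///AP/h/AAAAAAAHz//4H/D+AAAAAAAHj//8X/H/AAAAAGAPj///3cP+AAAAAGAPh///mcP+IAAAAMB/j///gMH+YAAAAIB+3///wAO8YAAAEAP/3///4A88YAAAAA//z///wA5/AAAAH9//z//8wAD/AAAAP+f/7//4AAD/AAAAf+P/7//4AAD/AAAB////79/gAAD+AAAB////Dz/AH/5PAAAB///+Hj8AP/wPAAAB/////P4A//gGAAAP////9/4A/+AAAAAD////w/wA/YAAAAAH////w/wA/AAAAAAP////wfgAfAf8gAAP////wPAAPh/4gEAP////wOAAHD/4wcAP/9//gBwACD/wg8Af/8//APgAAH/AB4A//4//AfAAAP+ADwB//8/+AfAAB/8ADgD/P0f8AeAA//8A7AH4P2f8A8AD//4D4AfwPyP8A4Af//4DwA/gfwP8AwA///gHwB/gfwP8AgD//+AH4D/AfwP8AgD//8AD4H/APwP8AgP//4AD4H+AHwP8ggP//gADwD+AHwP+ggn//AADwD+AHwP+gDj/8AADwT+AHwP8ADh/gAAPgXuAH4P8ADh+AAAHA3nAH4H8ADgAAMAHAnxgP4H8ADAAAcABBj4g/4B8ADAAABAABD8A/4A8ABAAAAAAAB+AfwAcAAAAABwAAA/AHwAGAAAAABwAA="/>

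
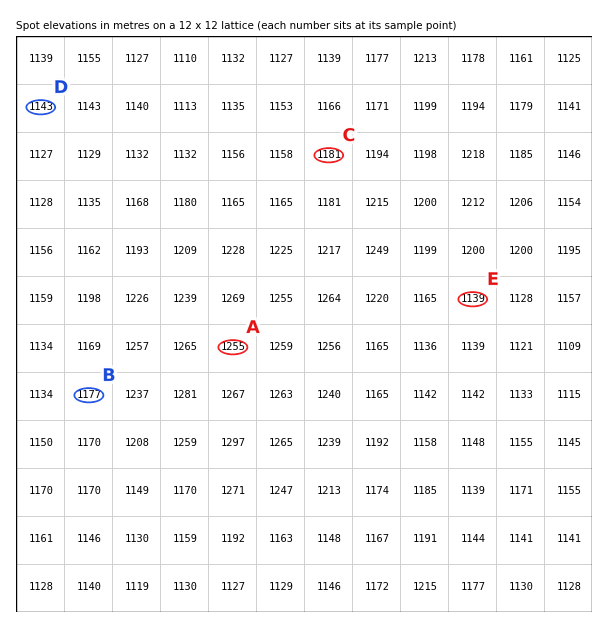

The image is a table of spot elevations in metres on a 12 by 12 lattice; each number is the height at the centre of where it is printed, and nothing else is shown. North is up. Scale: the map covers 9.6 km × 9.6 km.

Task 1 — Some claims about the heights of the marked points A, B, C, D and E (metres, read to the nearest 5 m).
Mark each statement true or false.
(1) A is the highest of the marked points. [true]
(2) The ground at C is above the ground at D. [true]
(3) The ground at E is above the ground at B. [false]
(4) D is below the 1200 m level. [true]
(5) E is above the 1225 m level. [false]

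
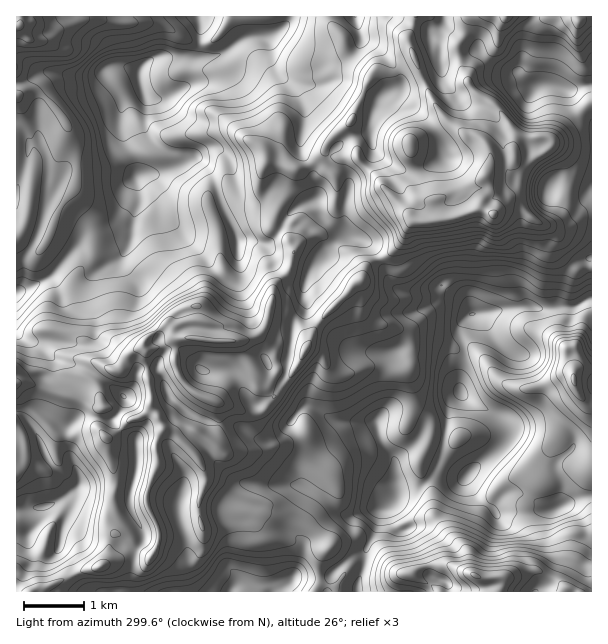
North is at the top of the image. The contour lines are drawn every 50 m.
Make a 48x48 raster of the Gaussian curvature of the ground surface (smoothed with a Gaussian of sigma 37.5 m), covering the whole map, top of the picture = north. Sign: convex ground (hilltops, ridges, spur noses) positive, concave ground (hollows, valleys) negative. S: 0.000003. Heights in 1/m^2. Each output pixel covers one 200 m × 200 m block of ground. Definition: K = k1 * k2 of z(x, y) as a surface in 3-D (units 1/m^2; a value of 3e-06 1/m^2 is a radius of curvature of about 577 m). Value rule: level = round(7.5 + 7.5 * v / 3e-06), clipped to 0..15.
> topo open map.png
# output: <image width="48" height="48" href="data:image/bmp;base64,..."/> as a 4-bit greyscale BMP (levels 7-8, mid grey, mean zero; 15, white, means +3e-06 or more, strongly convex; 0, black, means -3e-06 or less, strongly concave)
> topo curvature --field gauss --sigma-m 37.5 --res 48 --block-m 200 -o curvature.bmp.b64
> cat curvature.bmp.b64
<image width="48" height="48" href="data:image/bmp;base64,Qk32BAAAAAAAAHYAAAAoAAAAMAAAADAAAAABAAQAAAAAAIAEAAATCwAAEwsAABAAAAAAAAAAAAAAABEREQAiIiIAMzMzAERERABVVVUAZmZmAHd3dwCIiIgAmZmZAKqqqgC7u7sAzMzMAN3d3QDu7u4A////ADVnaqd2WJdWeHd3e0Z3l2Z1CqcWSIl5Z2eHUNtzh1eHWId2r0OYZo/5mU/z7BgneHd5Zv9Uvzd5n4d3h2Z1ZWmGKCZ4d2xnhodveHF3Gnd2c4iIZWrmhzaJd4Z3eYdnh5m4eXaI1pVshHiId3algGjHd5l4mGZnh3aGeHiHpYZvZXh3h3d4p3OpVGdp52Z5pIiGh3h3dohzuHeId4dlLNp21ndopme7dpiHd4VlxqmEyIeJd3Z7iYiXZ4hVeHeKhXd3e6eXc5mUlmd4iIeKiHiFVpl5h3iHd3eIe5RoiHemqKd4iIiHeHh2VpuIh4iHiHd2iHaHp6WJRneHh3eId3eLh3mHd4h3eIeWp4ZompiIbHh3d3d4d3poh3h2eHd3h4iHVoycwmZ3iHeHdod3eEd2hZmHeYZ4l3iIdtwHlLaIdqdUxqd3eHinhYmHeMR3h3d3iQlfFmeHRJVn1oh2bKiHdXh3ipR3iDeHdo0PGnZ43ViJeHd3eJhmWIlViVaHdXd3h4f/deaYl3eKeod3d3hlW6tmiqd3lXR3eGCjaKlKdmd3SKiZh3eJiZp6doEX+VV3d1r2JUXbd3eIVohnhmebeHd5aahKl2iId4dEnXuZd3W3mpCIh3h1d3Voic+iVVZ3h4l39iF5idZ2afWId4l4d1Znd4hP+TmXeFdVsIeYd5VXh4eod4d4d2d3d4MEkHuoeId5peeId3RIc1CHdnh4d5qHd5Z3gYdoiId4mIiIZ4mJdrjHh4iXd3uYdmpWh5d3d3iIiGeuh5aPaXd0dlaIdnmHd5d4V4RXd4d3h3eEeZmKaYiHrJk0u0uHh3h3iFd4d4d3h3d2OFdFKZd3+ne5iXd3iYd1xWmHd4eHiHeHh5eIZpiXYwZ2aIh4l3imWXeHeIh4d3iHd8h6jHlmaVF3d4d3hoZ3iHiId3h4d4iXd+VkuEdpmcZod3fGWoZZh3eId3d4d3iHdniZV3doeIj4qIdNwm/Eh3h3eHd3d3d4d3d4iHd2dnaod4Yv4ydkhniHeHd3d3eJh3d3eJl3Z3Z3iIiHVh+2eHh4iIiHeHeJaHdoZotoiPeHiHd2hz+3d3iIiHiKmHeIWHd5iWaKwrZ3eHaJiD7Xd3h3d3dniGh5aJfFejd0YIREead4d1GUaHd3d3h2iHeuWZV4aVp0+oi6eqd4aobGSIiHeId3hohneLuHeXmHSl3aeJh5Z2jvR3iImoeHd4d4Voh3l3dmR1fYJmmHhgjGR2d4mHiIZ3dndnd4lneO6XZlR2d3dvlEVnh4h3d2mKiMp4iJh3eIGHh5qJhpqMiHRpV3d3d3p4d2Z4h2d4h3NpiXWHdIeJhptjh3d4eIiIiHd4h3d3iKjHekOW9Zh3mIc1qGIvt2qIh3h4h3eIh3XJVniXZWnHd3eEh46YyWmIZ3d3eFiHd2WGOMd1ZwhXh4VHxmp1NoiJhRl3eJh3eIeXiYiLio2peKh2iHd4mIhkqXiIiIl3eLR3jX1mSZCHhmp6lod3V5lmh5hneHeHh3h2Ywdnd3mDd2+g=="/>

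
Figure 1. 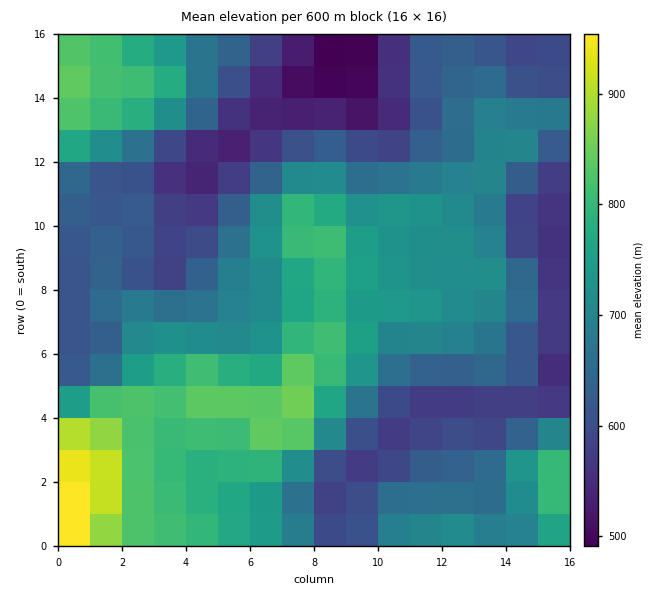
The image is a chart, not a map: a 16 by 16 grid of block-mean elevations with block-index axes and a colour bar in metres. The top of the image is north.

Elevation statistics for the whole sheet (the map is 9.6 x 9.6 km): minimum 490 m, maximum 960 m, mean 690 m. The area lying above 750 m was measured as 25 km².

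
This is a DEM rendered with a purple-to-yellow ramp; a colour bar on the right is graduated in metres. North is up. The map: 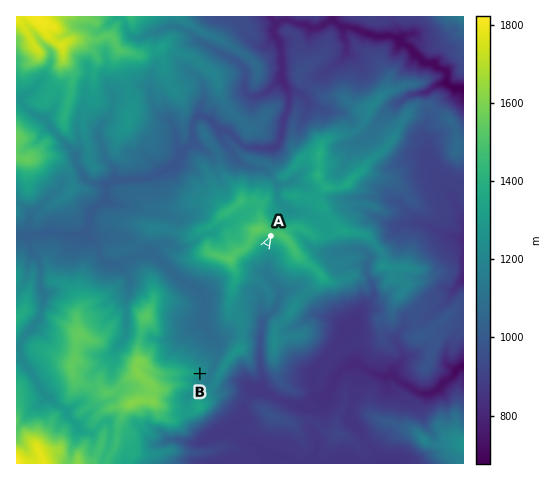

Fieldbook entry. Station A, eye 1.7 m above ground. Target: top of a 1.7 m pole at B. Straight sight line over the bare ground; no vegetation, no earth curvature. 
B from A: yes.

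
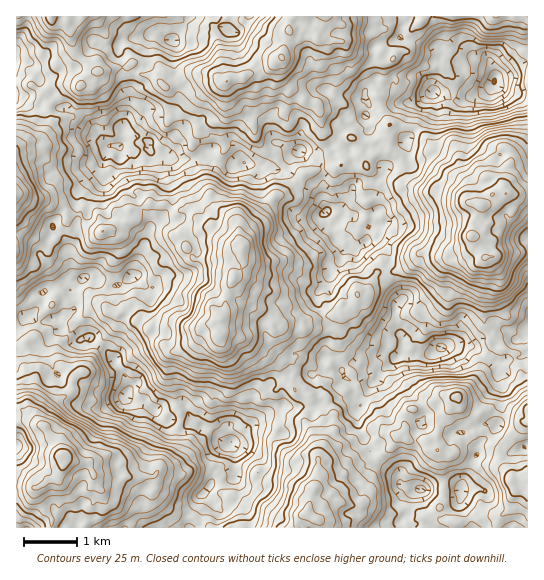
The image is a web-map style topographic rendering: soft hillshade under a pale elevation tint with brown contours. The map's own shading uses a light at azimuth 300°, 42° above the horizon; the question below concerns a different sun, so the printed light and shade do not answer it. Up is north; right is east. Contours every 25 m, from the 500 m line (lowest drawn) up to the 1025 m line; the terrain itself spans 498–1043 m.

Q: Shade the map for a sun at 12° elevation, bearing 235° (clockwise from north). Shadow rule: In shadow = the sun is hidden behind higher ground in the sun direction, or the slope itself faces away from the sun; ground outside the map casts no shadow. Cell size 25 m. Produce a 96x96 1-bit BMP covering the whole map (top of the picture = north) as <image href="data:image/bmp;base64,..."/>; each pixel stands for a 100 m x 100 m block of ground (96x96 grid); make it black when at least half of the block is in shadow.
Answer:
<image width="96" height="96" href="data:image/bmp;base64,Qk2+BAAAAAAAAD4AAAAoAAAAYAAAAGAAAAABAAEAAAAAAIAEAAATCwAAEwsAAAIAAAAAAAAA////AAAAAAAAAAAAAAAAAAAAAAAAAAAABAAACAAAAAAAAAAABAAAHAAAAAAAAAAAAAAAAAAAIAAAAAAAwAAAAA4AAAAAAAAAwAAABg5AAAAAAAACQAAAAA8AYAAAAAAAAAAAAw+AYAAAAAAAAAAAQx+AAAAAAAAAAAAAAB8AAAAAAAAAYAAAEA8AAAAAAAAA8AAAAQAAAAAAAAAP+YAAAAAAAAAAGAef/4AAGAAAAAAAPwf//4AAGAAAAAAAf////4AAAAAAAAAAf////4AANgAAAAAAP////AAABgAAAAAAf///8AAABAAAAAAD///8AAAADwAAAAAH///8AAAABwAAAAAP///4AAAABwAAAAAf///wAAAADgAAAAAf///AAAAADgAAAAA////AAAAAEAAAD2A/3/8AAAAAEAAAH/A/gf4AAAAAEAAAP8APgP4AAAACAAAD/+AAAPAAAAACAAAP/+AAAeAAAAAAAAAf/+AAA+AAAAAAAAAf8EAAA+AAAAAAAAAPAAAA2+AAAAAAAAAAAAAAecAAAAAAAAAAAAAAAAAAAAAAAAAAAAgAAAAAAAAAAAAAAAAAAAAAACQAAAAAAAAAAAAAAAQAAAAAAAAAAAAAAAAQAAAAAAAAAAAAAAAwAAAAAAAAAAAAAAABgAAAAAAAAAAAAAANgAYAAAAAAAAAAAANAAYAAAAAAAAAAAAPAAAAAAAAAAAAAAAOAAAAAAAAAAAAAAAcAAAAAAEAAAAAAAB4AIAAAA8AAAAAAADgAIAAAA8AAAAAAAHAQAAAAAcAAAAAAAMAwAAAAAAAAAAAAAdDAAAAABhgAAAAAAffEAAAADzwAAAAAA/+cAAAAD9gAAAAAA//cAAAAB8AAAAAAB//sAAAAB8AAAAAAD//4AAAAA8AAAAAAA//wAAAAAAAAAAAAB//gAAAAAAAAAAAAD//wAAAAAAAAAAAAD//wAAAAAAAAAAAAH/+AAAAAAAAAAAAAH8AAAAAAAA8YQAIAf8AAAAAAAB+A4AwB/8AAAAAAAD+AwEwD/5AAAAAAAL/cgBwD/gAAAAAAAP/8ATgD+AAAAAAAAP/8AAAD+AAAAAAAAH8wDAAACAAAAAAAAHBgQAAAAAAAAAAAAEABgAAAAAAAAAAAAMAbwAAAAAAAAAAAAcB/wAAAAAAAAAAAA8A/gAAAAIAAAAAOA8wAAAAAAIAAAAGPF8wAAAAAAAAAAAGPP9AAAAAAAAAAIAeH/hgAAAAAAAAAAP+H8IAAAAAAAAAAAP+IMAAAAAAAAAAAwB+AcAAAAAAAAAAYwAeAIAAAAAAAAAB4AA4AAAAAAAAAAAAAAAYAAAAAAAAAAAAAAAQAAAAAAAAAAAAAAAAAAAAAAAAAAAAAAAAAAAAAEAAAAAAAAAAAAAAAOAIAAAQAAAAAAAAAOAcAAAYAAAAAAAAAcAeAAAYAGAcAAAACAA8AQAAAGAMAAAACAAIAwAAAcAAAAAAAAAAAAAAAcAAAAAAAAAAAAAAAeAAAAAAAAAAAAAAA8AAAAAAAAAAAAAAAMAAAAA="/>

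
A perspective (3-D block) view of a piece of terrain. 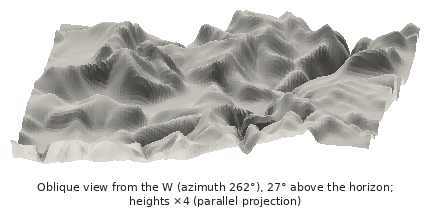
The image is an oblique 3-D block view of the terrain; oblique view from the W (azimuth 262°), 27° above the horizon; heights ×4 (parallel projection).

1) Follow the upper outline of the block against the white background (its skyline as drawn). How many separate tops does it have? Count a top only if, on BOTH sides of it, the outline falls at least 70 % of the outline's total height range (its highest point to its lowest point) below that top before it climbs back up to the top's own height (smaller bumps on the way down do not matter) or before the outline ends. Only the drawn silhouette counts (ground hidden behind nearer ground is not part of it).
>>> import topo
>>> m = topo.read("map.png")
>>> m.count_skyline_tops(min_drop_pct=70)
0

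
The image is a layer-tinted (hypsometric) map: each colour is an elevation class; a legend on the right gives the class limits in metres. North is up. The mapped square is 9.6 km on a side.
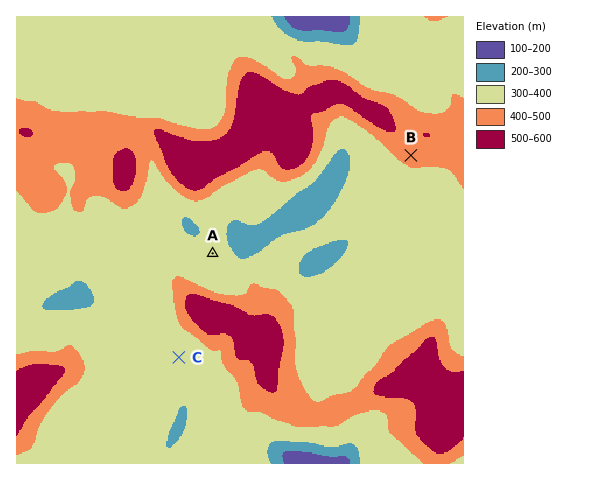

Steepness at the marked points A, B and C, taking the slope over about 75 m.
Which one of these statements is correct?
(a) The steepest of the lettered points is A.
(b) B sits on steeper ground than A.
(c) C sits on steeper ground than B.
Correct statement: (b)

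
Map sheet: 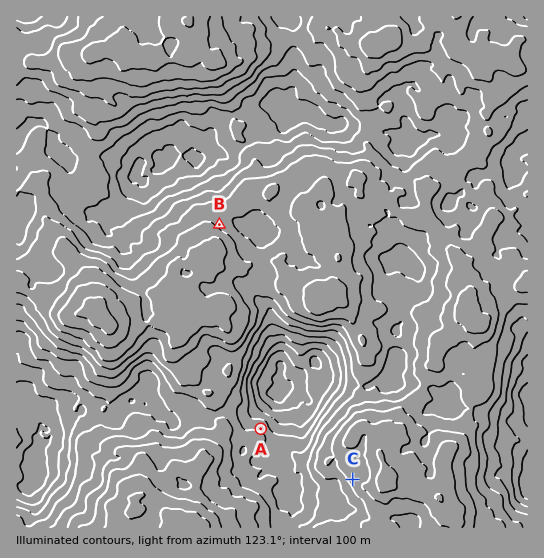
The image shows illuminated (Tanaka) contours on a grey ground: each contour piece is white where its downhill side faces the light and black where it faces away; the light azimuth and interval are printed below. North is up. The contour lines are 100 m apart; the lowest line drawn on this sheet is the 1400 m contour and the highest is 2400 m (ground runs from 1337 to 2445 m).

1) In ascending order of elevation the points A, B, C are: C B A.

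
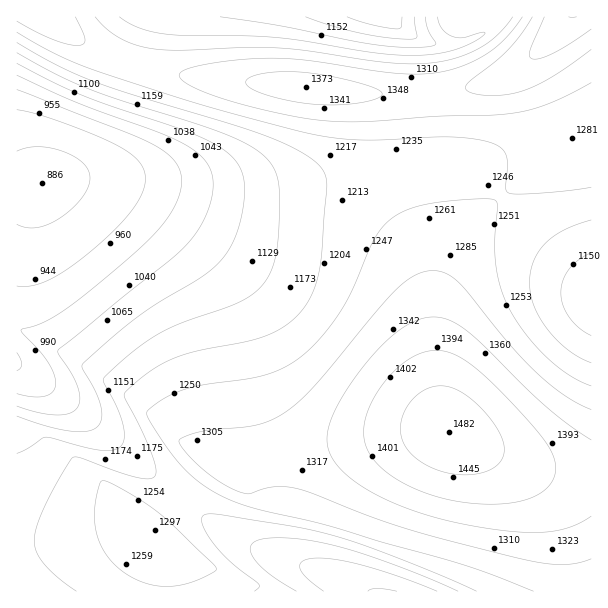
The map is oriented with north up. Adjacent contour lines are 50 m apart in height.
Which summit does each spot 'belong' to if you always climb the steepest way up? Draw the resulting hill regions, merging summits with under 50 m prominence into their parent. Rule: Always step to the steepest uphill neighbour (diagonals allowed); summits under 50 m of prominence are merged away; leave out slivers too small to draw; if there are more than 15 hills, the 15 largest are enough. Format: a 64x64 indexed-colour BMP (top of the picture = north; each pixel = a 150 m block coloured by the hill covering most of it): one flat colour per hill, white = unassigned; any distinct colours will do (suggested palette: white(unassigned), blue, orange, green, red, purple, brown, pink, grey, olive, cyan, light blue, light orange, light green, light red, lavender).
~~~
<image width="64" height="64" href="data:image/bmp;base64,Qk12CAAAAAAAAHYAAAAoAAAAQAAAAEAAAAABAAQAAAAAAAAIAAATCwAAEwsAABAAAAAAAAAA////ALR3HwAOf/8ALKAsACgn1gC9Z5QAS1aMAMJ34wB/f38AIr28AM++FwDox64AeLv/AIrfmACWmP8A1bDFABMzMzMzMzMzMzMzMzMzMzMzMzMREREREREREREREREREzMzMzMzMzMzMzMzMzMzMzMzERERERERERERERERERETMzMzMzMzMzMzMzMzMzMzMRERERERERERERERERERERMzMzMzMzMzMzMzMzMzMxERERERERERERERERERERERMzMzMzMzMzMzMzMzMzMREREREREREREREREREREREREzMzMzMzMzMzMzMzMxERERERERERERERERERERERERETMzMzMzMzMzMzMzMxERERERERERERERERERERERERERMzMzMzMzMzMzMzMREREREREREREREREREREREREREREzMzMzMzMzMzMzMRERERERERERERERERERERERERERETMzMzMzMzMzMzERERERERERERERERERERERERERERERMzMzMzMzMzMzEREREREREREREREREREREREREREREREzMzMzMzMzMzERERERERERERERERERERERERERERERETMzMzMzMzMzERERERERERERERERERERERERERERERERMzMzMzMzMzEREREREREREREREREREREREREREREREREzMzMzMzMzERERERERERERERERERERERERERERERERETMzMzMzMxERERERERERERERERERERERERERERERERERMzMzMzMxEREREREREREREREREREREREREREREREREREzMzMzMxERERERERERERERERERERERERERERERERERETMzMzMxERERERERERERERERERERERERERERERERERERMzMzMxEREREREREREREREREREREREREREREREREREREzMzMxERERERERERERERERERERERERERERERERERERETMzMRERERERERERERERERERERERERERERERERERERERMzMREREREREREREREREREREREREREREREREREREREREzERERERERERERERERERERERERERERERERERERERERETERERERERERERERERERERERERERERERERERERERERERERERERERERERERERERERERERERERERERERERERERERERERERERERERERERERERERERERERERERERERERERERERERERERERERERERERERERERERERERERERERERERERERERERERERERERERERERERERERERERERERERERERERERERERERERERERERERERERERERERERERERERERERERERERERERERERERERERERERERERERERERERERERERERERERERERERERERERERERERERERERERERERERERERERERERERERERERERERERERERERERERERERERERERERERERERERERERERERERERERERERERERERERERERERERERERERERERERERERERERERERERERERERERERERERERERERERERERERERERERERERERERERERERERERERERERERERERERIhERERERERERERERERERERERERERERERERERERERERIiERERERERERERERERERERERERERERERERERERERERIiIRERERERERERERERERERERERERERERERERERERERIiIhERERERERERERERERERERERERERERERERERERERIiIiERERERERERERERERERERERERERERERERERERERIiIiIRERERERERERERERERERERERERERERERERERERIiIiIhERERERERERERERERERERERERERERERERERERIiIiIiERERERERERERERERERERERERERERERERERERIiIiIiIRERERERERERERERERERERERERERERERERERIiIiIiIkRBERERERERIiIiIiIiIiIREREREREREREREiIiIiIiREREIiIiIiIiIiIiIiIiIiIiIhEREREREREiIiIiIiJEREREIiIiIiIiIiIiIiIiIiIiIiIiERERIiIiIiIiIkREREQiIiIiIiIiIiIiIiIiIiIiIiIiIiIiIiIiIiIiREREREIiIiIiIiIiIiIiIiIiIiIiIiIiIiIiIiIiIiJERERERCIiIiIiIiIiIiIiIiIiIiIiIiIiIiIiIiIiIkREREREIiIiIiIiIiIiIiIiIiIiIiIiIiIiIiIiIiIiREREREQiIiIiIiIiIiIiIiIiIiIiIiIiIiIiIiIiIiJEREREREIiIiIiIiIiIiIiIiIiIiIiIiIiIiIiIiIiIkREREREQiIiIiIiIiIiIiIiIiIiIiIiIiIiIiIiIiIiRERERERCIiIiIiIiIiIiIiIiIiIiIiIiIiIiIiIiIiJEREREREQiIiIiIiIiIiIiIiIiIiIiIiIiIiIiIiIiIkRERERERCIiIiIiIiIiIiIiIiIiIiIiIiIiIiIiIiIiREREREREIiIiIiIiIiIiIiIiIiIiIiIiIiIiIiIiIiJERERERERCIiIiIiIiIiIiIiIiIiIiIiIiIiIiIiIiIkREREREREIiIiIiIiIiIiIiIiIiIiIiIiIiIiIiIiIiREREREREQiIiIiIiIiIiIiIiIiIiIiERERIiIiIiIiJEREREREREIiIiIiIiIiIiIiIiIiIhERERERIiIiIiIkREREREREQiIiIiIiIiIiIiIiIiIhERERERESIiIiIi"/>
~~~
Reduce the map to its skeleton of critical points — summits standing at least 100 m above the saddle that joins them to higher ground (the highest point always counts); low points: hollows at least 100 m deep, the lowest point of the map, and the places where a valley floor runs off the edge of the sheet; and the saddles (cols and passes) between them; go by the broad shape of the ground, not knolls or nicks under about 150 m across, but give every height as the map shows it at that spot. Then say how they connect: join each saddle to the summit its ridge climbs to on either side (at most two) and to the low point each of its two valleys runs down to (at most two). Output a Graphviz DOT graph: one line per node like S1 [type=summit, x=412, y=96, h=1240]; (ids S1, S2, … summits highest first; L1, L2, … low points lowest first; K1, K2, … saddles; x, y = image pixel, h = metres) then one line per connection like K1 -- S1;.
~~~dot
graph terrain {
  S1 [type=summit, x=449, y=434, h=1482];
  S2 [type=summit, x=572, y=17, h=1451];
  L1 [type=low, x=42, y=183, h=886];
  L2 [type=low, x=384, y=17, h=1011];
  L3 [type=low, x=383, y=591, h=1046];
  L4 [type=low, x=591, y=297, h=1117];
  K1 [type=saddle, x=126, y=63, h=1281];
  K2 [type=saddle, x=501, y=197, h=1250];
  K3 [type=saddle, x=177, y=495, h=1210];
  K1 -- S2;
  K1 -- L1;
  K1 -- L2;
  K2 -- S1;
  K2 -- S2;
  K2 -- L1;
  K2 -- L4;
  K3 -- S1;
  K3 -- L1;
  K3 -- L3;
}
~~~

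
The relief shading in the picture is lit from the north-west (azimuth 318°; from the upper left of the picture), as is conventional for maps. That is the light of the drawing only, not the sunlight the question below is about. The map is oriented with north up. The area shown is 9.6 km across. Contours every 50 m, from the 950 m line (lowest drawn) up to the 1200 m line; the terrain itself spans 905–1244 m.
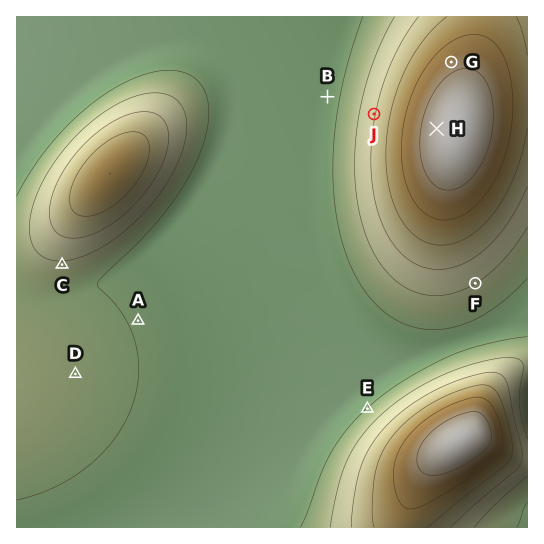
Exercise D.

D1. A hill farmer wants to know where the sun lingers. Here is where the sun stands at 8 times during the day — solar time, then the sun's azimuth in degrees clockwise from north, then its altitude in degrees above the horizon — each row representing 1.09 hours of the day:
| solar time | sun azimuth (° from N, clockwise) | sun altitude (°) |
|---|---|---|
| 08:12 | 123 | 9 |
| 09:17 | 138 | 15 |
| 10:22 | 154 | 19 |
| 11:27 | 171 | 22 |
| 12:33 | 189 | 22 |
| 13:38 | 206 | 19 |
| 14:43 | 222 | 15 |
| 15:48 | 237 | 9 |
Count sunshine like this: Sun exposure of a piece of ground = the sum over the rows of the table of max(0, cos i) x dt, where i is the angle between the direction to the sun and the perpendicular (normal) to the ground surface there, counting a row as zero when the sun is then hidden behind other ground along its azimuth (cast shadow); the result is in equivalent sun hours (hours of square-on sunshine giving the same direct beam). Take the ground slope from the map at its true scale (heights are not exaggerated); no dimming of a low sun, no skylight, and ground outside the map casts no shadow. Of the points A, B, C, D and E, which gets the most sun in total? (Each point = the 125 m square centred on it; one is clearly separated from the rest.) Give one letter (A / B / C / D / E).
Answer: C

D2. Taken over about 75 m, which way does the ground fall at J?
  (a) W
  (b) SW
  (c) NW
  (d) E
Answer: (a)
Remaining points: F SE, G NW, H W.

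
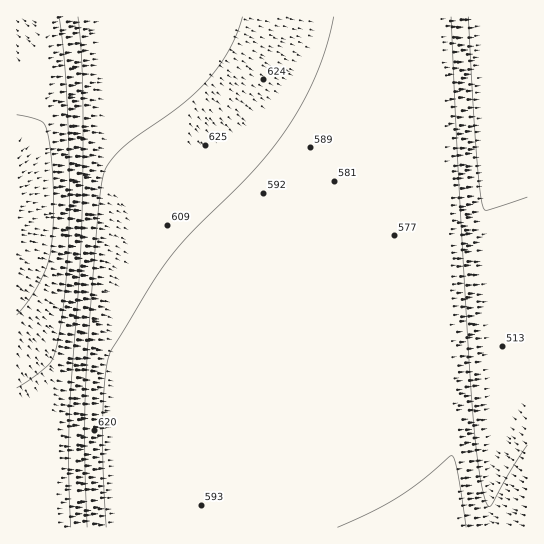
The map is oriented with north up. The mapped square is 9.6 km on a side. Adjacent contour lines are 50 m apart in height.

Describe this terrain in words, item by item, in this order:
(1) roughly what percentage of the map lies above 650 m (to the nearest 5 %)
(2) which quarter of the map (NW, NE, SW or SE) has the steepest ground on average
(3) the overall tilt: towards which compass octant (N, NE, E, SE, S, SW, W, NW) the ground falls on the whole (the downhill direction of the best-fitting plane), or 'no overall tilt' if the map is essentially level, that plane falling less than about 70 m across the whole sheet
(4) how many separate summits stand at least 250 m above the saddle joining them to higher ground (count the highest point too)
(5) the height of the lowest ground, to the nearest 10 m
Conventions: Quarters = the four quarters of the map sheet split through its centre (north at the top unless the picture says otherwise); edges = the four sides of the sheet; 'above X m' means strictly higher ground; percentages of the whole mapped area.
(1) Ground above 650 m makes up about 20 % of the sheet.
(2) The steepest ground, on average, is in the north-west quarter.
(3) The general tilt is down to the east (the land rises towards the west).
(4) There is 1 summit with 250 m or more of prominence.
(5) The lowest point is down at roughly 480 m.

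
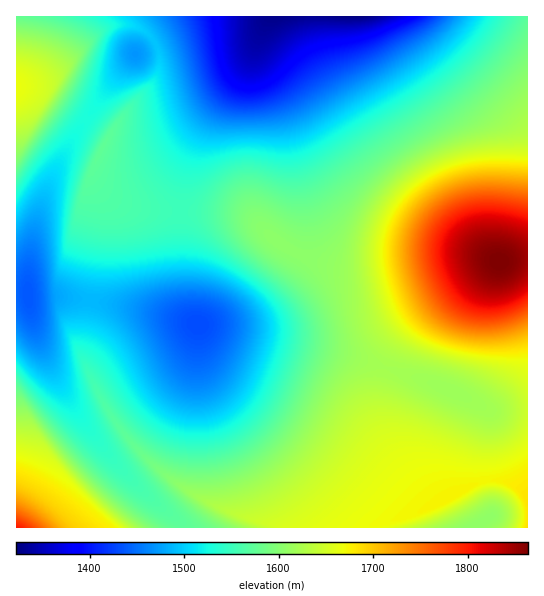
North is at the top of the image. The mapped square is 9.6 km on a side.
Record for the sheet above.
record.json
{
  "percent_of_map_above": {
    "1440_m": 93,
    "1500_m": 78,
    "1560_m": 54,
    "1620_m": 31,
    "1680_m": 10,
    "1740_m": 6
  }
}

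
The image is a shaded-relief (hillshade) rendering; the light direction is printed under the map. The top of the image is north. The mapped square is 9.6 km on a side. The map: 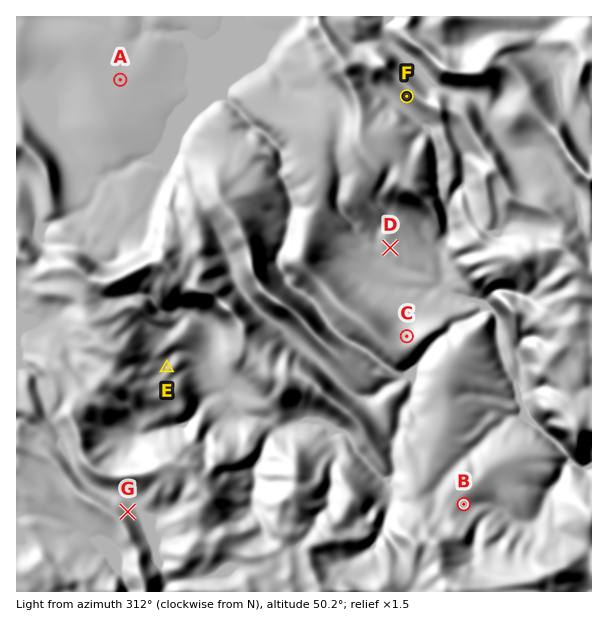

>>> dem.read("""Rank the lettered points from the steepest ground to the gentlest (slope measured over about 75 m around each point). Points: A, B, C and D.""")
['C', 'B', 'D', 'A']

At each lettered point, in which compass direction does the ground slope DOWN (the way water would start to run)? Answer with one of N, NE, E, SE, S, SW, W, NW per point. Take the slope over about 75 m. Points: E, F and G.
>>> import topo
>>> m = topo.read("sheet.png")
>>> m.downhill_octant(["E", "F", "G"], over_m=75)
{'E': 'NE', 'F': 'SW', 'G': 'NE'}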